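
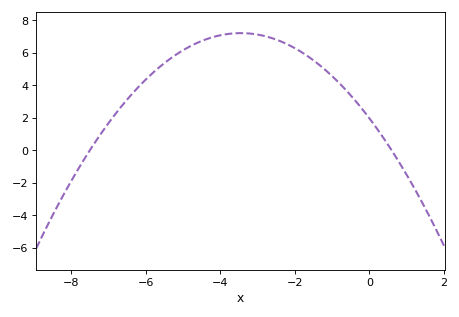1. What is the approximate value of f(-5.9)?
4.58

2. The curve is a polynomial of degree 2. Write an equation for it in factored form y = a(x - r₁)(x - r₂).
y = -0.44(x + 7.5)(x - 0.6)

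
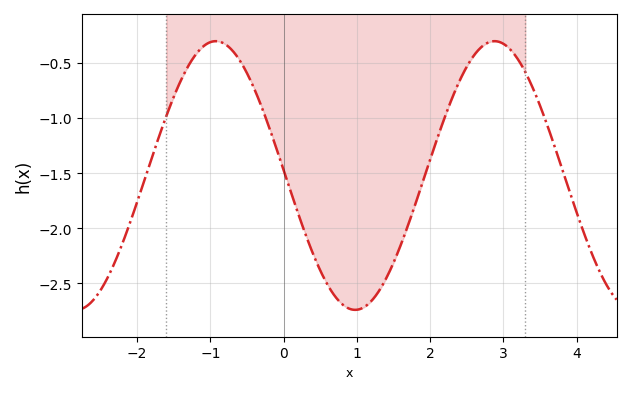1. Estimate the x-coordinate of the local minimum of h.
1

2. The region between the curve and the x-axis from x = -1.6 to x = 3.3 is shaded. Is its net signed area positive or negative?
negative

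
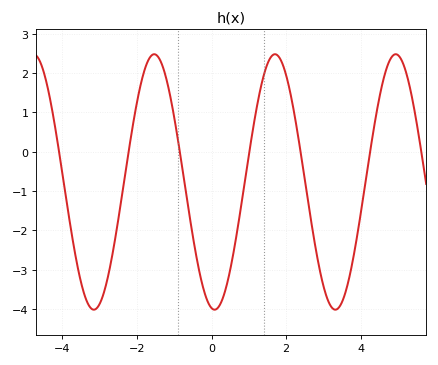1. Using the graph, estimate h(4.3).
0.277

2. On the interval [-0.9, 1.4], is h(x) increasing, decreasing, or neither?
neither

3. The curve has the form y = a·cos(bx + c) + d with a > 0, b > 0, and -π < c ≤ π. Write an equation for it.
y = 3.25cos(1.94x + 2.98) - 0.77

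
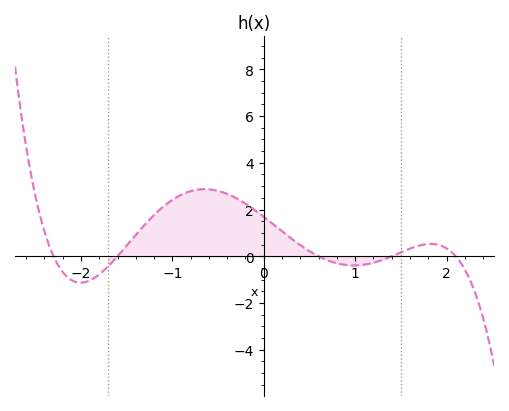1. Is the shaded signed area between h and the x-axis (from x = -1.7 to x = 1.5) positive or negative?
positive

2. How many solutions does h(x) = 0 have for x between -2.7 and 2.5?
5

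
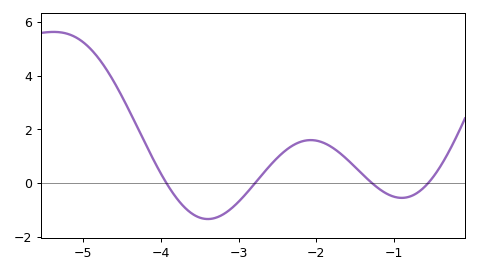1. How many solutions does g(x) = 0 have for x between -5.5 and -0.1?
4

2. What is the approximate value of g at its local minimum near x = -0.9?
-0.5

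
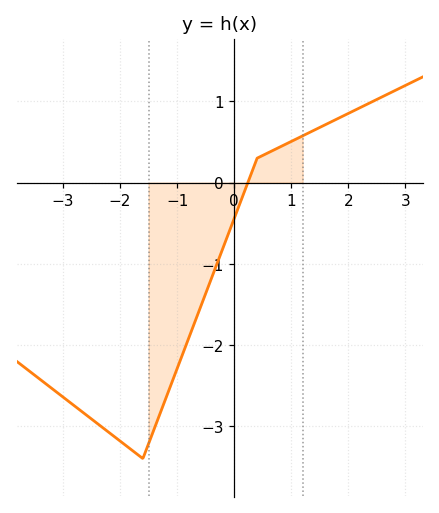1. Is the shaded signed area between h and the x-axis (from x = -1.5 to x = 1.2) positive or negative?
negative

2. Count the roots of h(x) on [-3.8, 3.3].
1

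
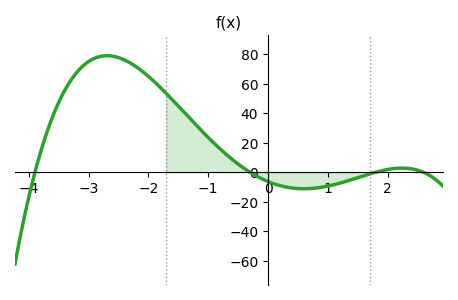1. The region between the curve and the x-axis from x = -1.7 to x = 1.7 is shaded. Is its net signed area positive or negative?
positive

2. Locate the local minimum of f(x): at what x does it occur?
0.6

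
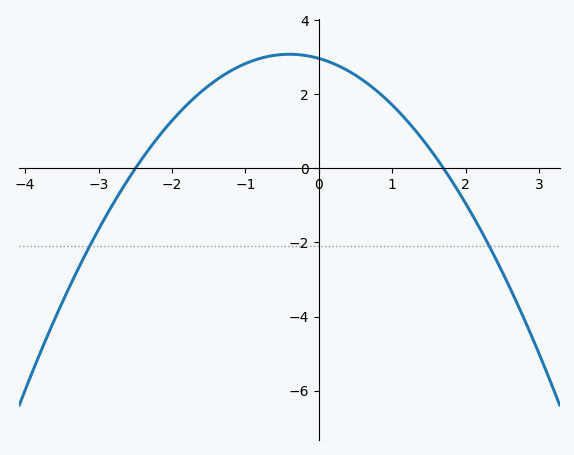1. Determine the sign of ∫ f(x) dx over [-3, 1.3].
positive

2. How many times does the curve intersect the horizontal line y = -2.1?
2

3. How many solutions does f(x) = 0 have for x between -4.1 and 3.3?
2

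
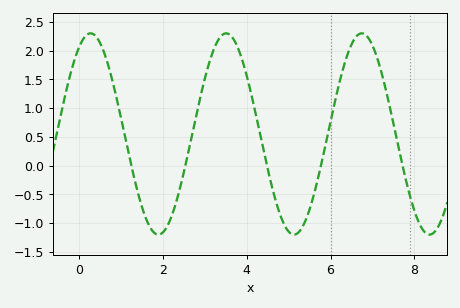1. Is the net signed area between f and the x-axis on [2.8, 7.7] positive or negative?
positive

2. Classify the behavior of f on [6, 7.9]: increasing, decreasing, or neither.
neither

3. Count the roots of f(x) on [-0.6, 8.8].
5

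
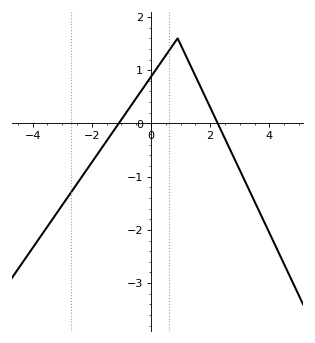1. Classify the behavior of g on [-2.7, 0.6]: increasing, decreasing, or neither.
increasing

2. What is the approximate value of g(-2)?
-0.732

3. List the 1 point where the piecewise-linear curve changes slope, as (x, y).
(0.9, 1.6)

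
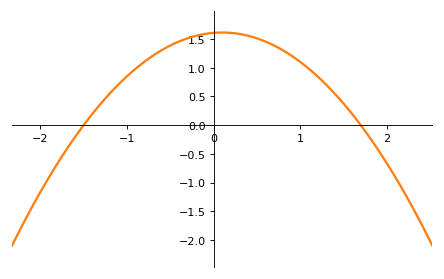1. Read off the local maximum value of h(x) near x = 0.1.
1.6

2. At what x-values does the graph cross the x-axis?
-1.5, 1.7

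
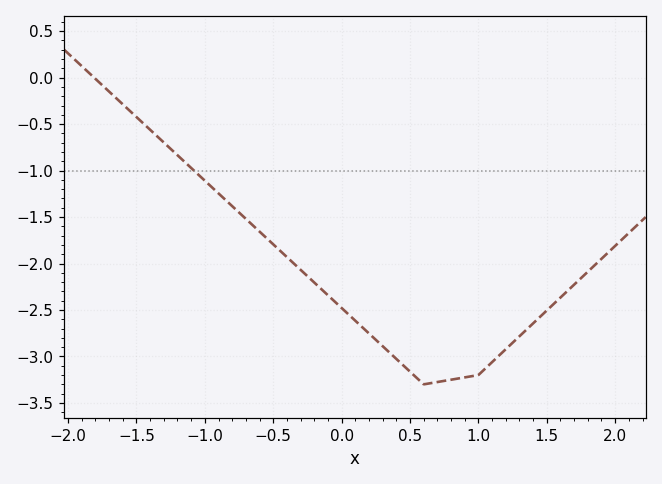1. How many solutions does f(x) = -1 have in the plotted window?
1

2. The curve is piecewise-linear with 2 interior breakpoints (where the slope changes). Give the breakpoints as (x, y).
(0.6, -3.3); (1, -3.2)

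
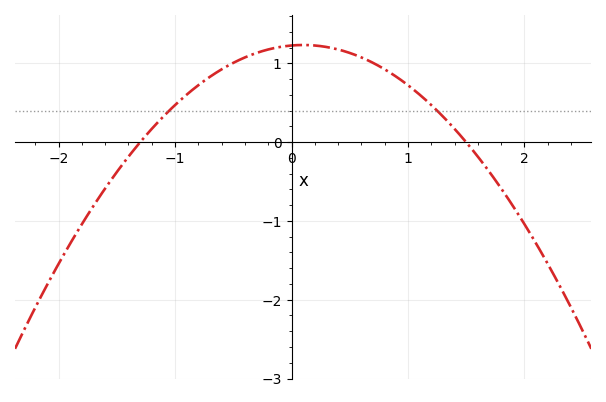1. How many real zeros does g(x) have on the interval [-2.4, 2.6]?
2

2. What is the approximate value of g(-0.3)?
1.13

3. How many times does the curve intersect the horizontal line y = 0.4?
2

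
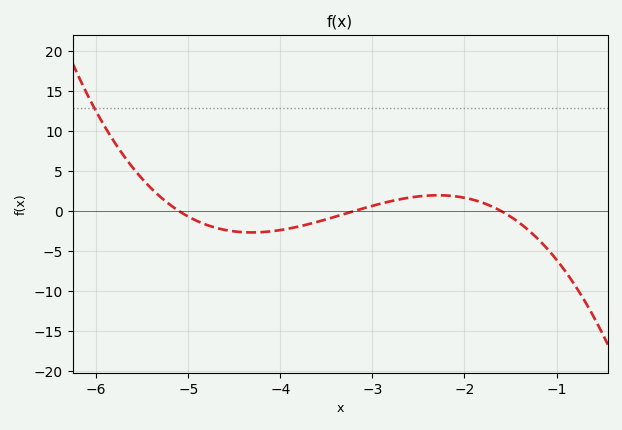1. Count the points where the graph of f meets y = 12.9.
1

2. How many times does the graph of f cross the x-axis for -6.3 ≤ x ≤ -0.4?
3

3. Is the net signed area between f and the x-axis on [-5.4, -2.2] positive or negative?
negative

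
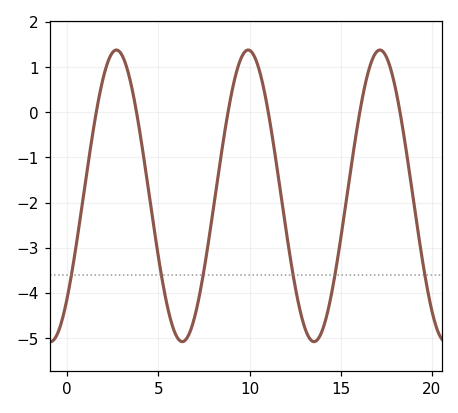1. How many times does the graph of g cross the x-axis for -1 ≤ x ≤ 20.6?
6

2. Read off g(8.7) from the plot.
-0.3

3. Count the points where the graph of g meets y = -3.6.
6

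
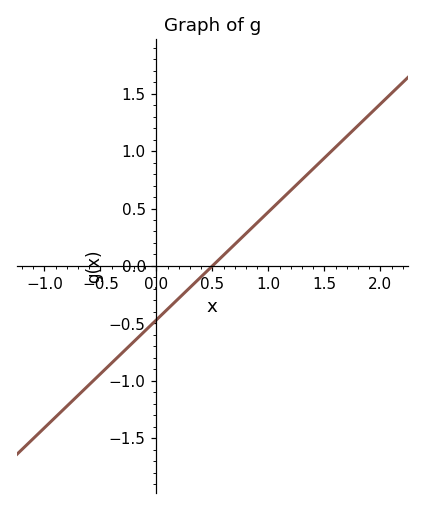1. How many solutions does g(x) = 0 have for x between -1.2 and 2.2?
1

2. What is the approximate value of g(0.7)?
0.2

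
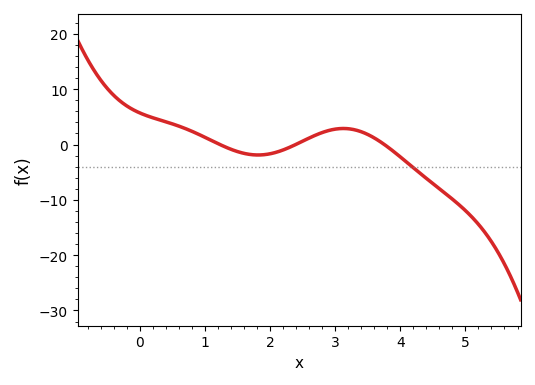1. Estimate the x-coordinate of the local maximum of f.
3.13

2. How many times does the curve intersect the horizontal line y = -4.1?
1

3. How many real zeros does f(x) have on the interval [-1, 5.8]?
3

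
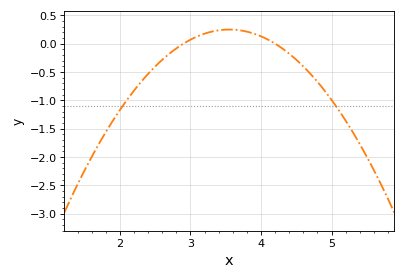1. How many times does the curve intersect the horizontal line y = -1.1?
2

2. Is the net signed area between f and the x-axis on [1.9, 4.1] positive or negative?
negative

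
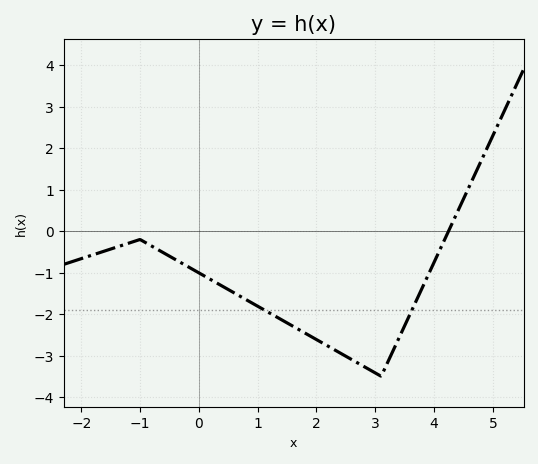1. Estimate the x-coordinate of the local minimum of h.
3.1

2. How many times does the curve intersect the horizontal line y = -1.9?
2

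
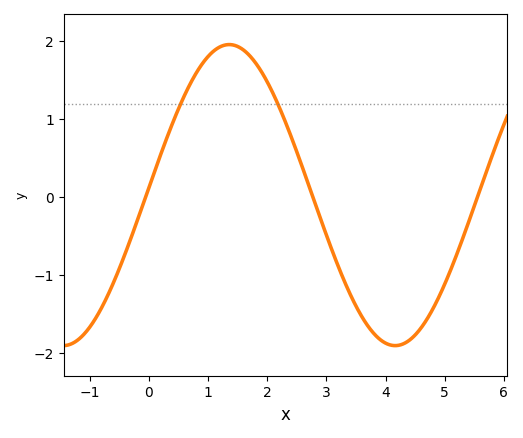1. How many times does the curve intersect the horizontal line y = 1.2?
2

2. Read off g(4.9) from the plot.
-1.3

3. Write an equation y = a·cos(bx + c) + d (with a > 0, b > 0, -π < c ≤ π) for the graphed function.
y = 1.93cos(1.1x - 1.5) + 0.03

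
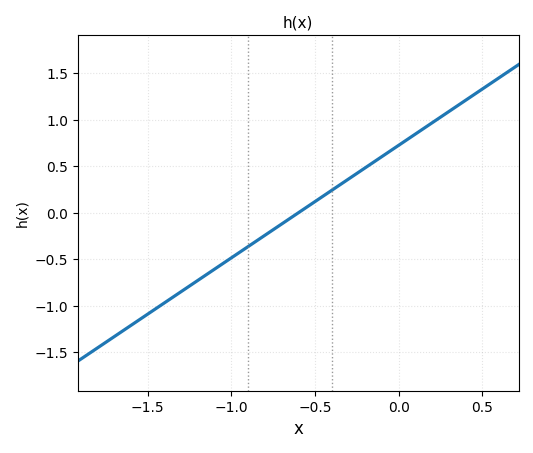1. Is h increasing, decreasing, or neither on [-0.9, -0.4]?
increasing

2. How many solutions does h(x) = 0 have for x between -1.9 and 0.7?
1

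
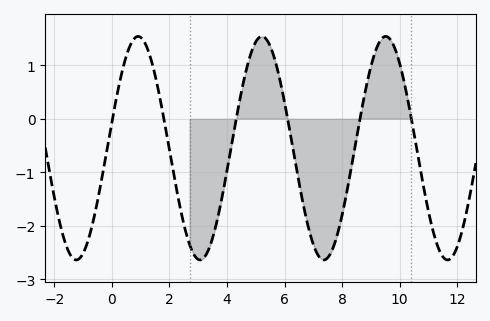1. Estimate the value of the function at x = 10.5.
-0.266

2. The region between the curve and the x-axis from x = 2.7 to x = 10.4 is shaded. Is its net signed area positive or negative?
negative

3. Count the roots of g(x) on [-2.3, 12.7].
6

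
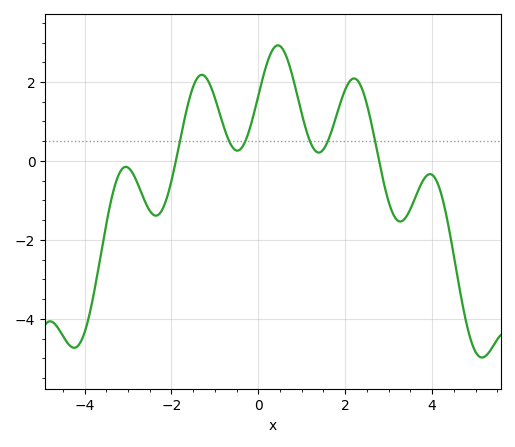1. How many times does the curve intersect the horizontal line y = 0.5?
6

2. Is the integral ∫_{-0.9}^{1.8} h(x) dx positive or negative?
positive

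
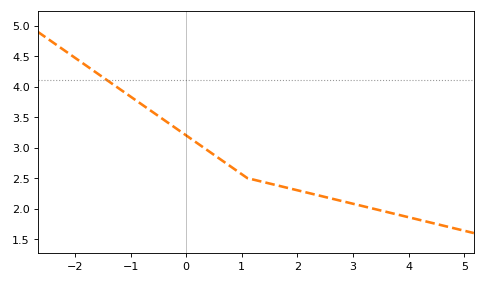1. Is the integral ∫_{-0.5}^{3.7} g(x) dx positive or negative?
positive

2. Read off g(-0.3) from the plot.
3.39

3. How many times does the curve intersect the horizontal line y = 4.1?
1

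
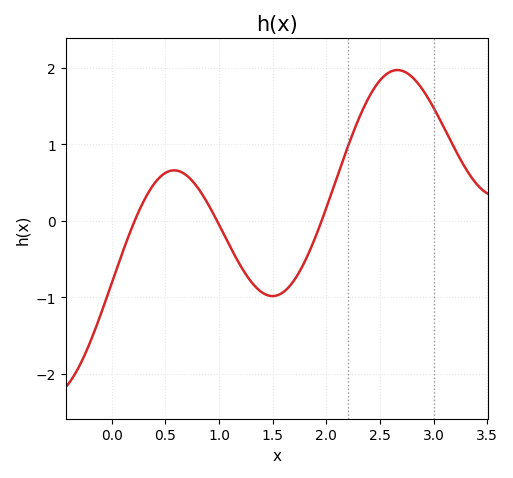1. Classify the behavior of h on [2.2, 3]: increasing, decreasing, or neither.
neither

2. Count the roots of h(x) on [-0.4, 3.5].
3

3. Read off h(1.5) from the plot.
-0.985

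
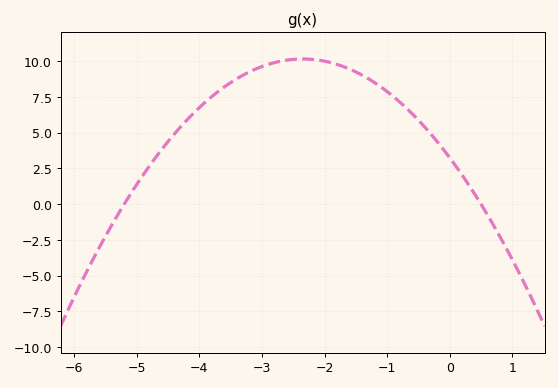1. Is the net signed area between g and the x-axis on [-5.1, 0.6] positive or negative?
positive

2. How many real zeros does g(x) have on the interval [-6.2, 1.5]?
2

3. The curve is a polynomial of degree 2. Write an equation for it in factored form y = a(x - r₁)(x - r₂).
y = -1.25(x + 5.2)(x - 0.5)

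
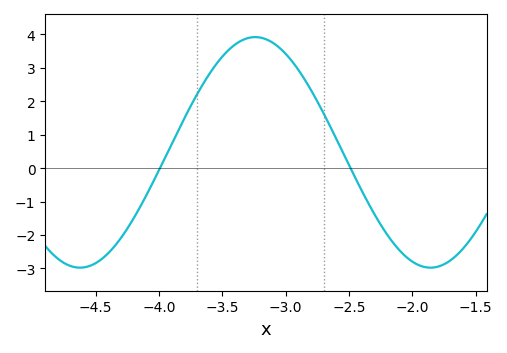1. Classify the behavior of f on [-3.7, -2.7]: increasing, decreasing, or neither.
neither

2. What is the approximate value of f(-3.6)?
2.8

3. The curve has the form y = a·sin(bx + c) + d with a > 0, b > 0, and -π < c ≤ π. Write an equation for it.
y = 3.45sin(2.3x + 2.6) + 0.47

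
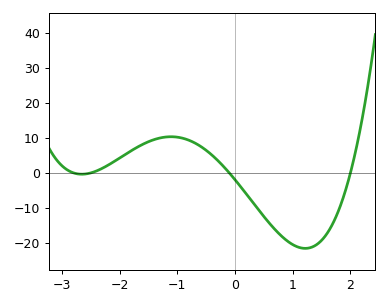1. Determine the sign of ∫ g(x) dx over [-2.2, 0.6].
positive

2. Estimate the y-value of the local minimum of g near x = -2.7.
-0.374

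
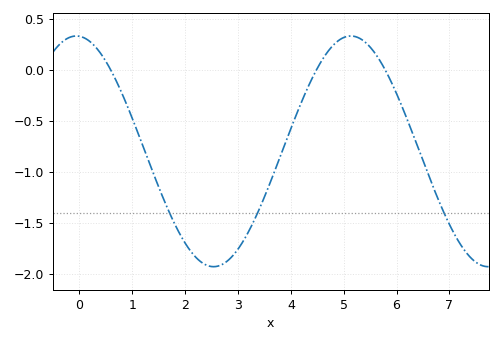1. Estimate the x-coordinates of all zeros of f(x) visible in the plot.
0.59, 4.49, 5.78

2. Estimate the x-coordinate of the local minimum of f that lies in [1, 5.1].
2.54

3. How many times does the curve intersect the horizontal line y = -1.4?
3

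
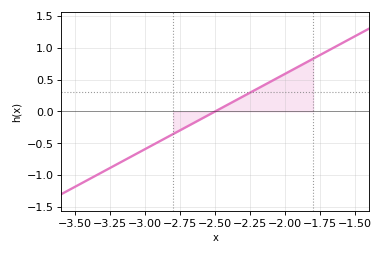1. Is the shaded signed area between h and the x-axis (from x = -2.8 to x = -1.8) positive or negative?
positive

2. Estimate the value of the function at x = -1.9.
0.708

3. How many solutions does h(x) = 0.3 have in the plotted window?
1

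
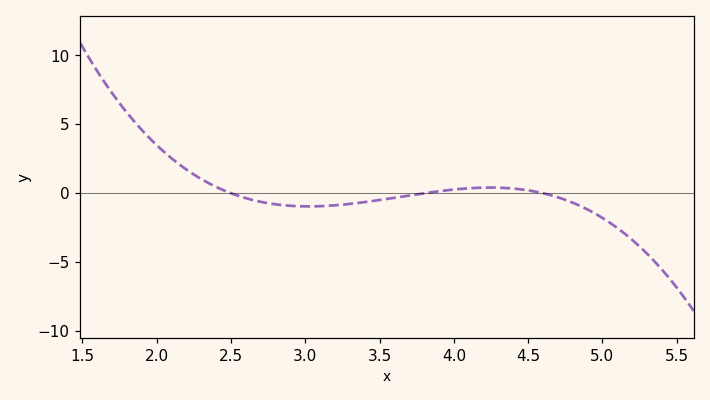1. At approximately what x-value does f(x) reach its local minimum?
3.02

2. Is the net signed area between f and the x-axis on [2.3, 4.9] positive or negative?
negative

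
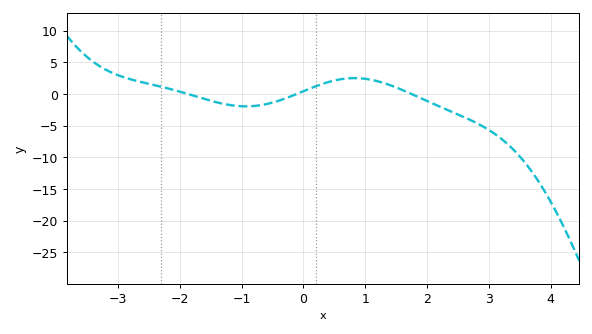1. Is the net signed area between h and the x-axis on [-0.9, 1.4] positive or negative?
positive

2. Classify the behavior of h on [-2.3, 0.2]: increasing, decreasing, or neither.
neither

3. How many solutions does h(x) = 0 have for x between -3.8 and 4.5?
3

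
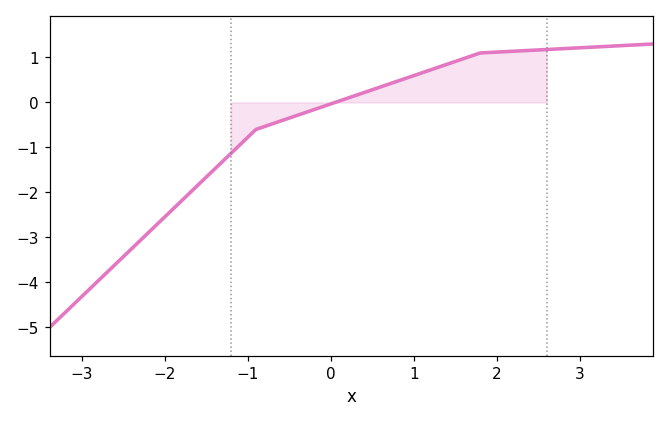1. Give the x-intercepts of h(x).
0.1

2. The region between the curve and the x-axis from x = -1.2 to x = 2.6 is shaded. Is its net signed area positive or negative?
positive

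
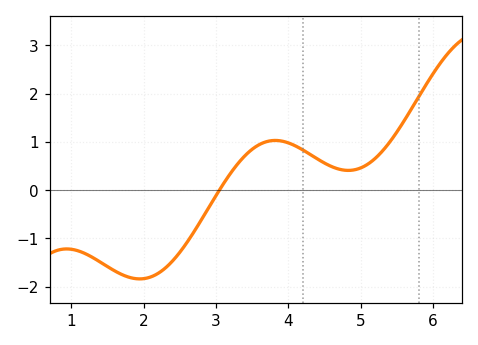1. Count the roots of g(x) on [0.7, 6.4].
1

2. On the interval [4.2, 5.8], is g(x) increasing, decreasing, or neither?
neither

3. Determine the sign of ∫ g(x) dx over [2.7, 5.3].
positive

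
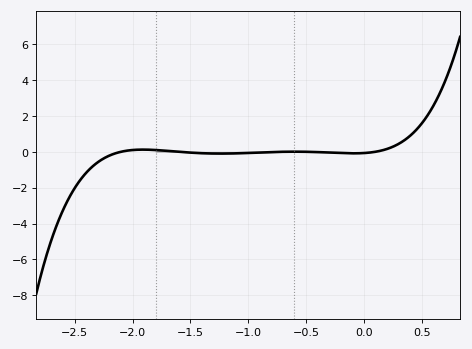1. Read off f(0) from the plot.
-0.071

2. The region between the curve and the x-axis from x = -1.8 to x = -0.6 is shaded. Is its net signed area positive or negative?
negative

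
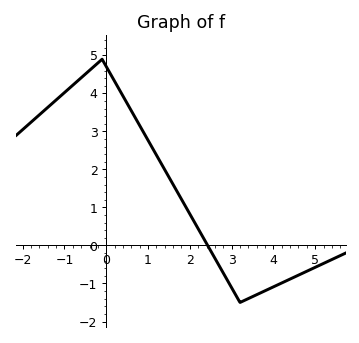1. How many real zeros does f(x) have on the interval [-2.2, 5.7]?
1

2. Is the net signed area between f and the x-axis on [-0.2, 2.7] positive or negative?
positive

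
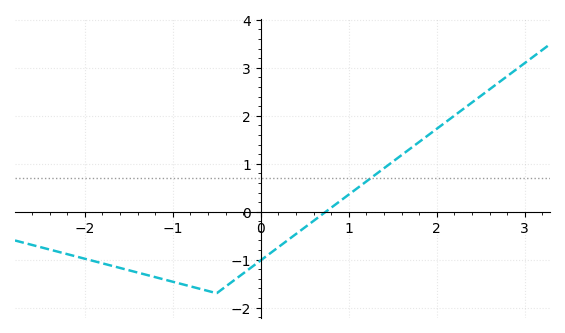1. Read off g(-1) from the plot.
-1.5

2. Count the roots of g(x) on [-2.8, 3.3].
1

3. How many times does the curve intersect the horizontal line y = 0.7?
1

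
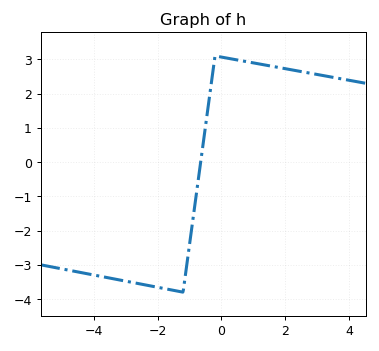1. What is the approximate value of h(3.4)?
2.49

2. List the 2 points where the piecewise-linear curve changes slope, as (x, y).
(-1.2, -3.8); (-0.2, 3.1)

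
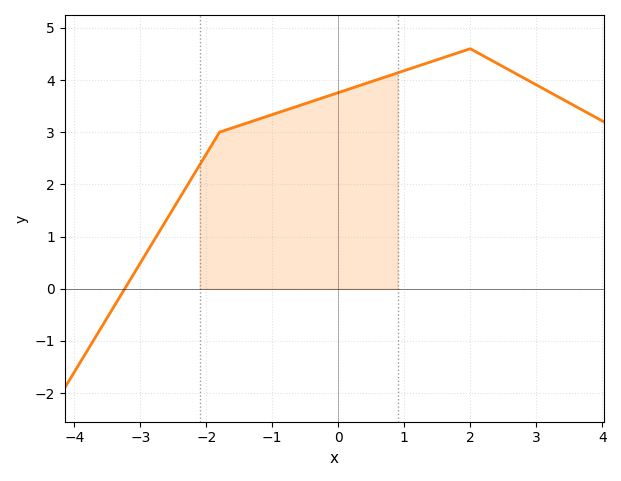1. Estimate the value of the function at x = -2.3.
1.95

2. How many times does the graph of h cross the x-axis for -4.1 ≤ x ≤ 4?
1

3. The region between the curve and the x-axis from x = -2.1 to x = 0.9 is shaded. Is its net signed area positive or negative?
positive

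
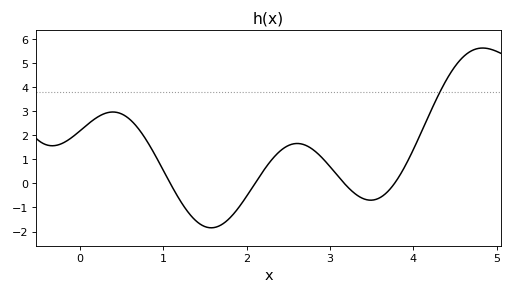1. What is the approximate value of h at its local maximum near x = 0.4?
2.97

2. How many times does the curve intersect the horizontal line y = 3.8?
1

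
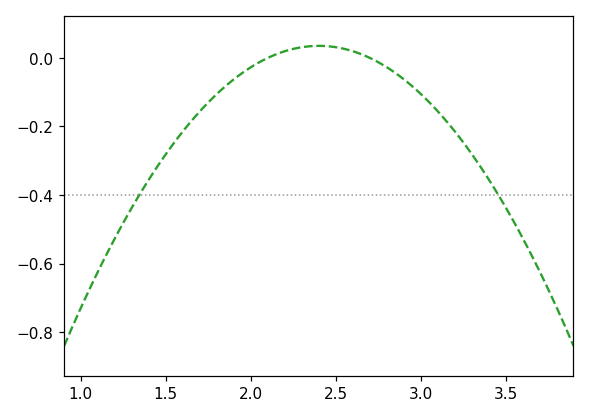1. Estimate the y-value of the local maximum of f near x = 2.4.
0.04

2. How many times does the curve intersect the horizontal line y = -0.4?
2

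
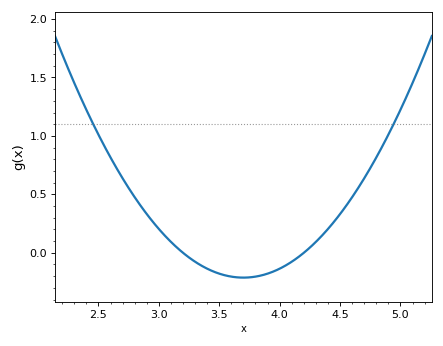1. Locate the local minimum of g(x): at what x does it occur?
3.7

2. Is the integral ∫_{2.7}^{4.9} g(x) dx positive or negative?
positive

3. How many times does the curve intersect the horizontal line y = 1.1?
2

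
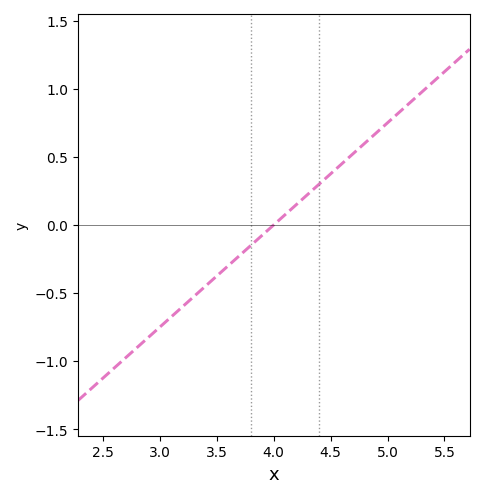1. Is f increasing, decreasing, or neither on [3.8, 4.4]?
increasing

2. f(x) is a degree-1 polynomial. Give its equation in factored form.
y = 0.75(x - 4)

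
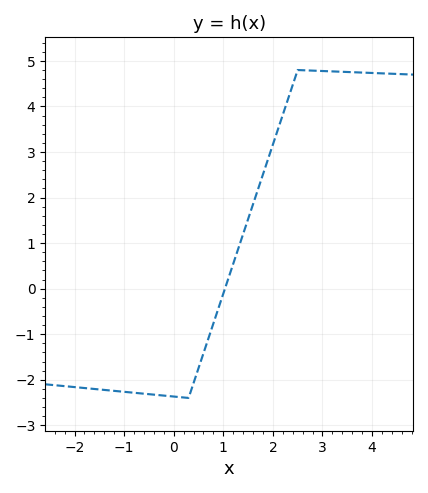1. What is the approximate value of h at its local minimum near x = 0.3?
-2.4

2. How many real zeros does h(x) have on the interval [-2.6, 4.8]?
1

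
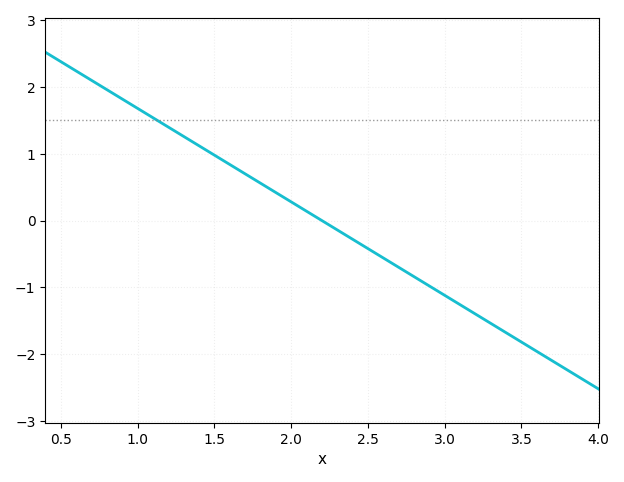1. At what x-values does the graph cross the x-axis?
2.2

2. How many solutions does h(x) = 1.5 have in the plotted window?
1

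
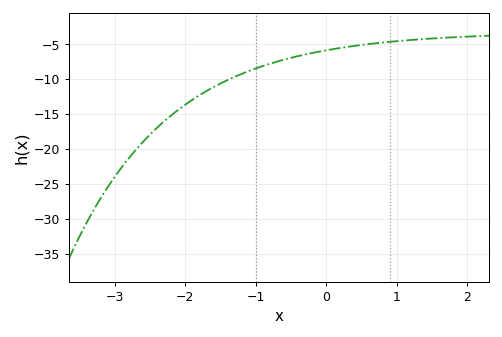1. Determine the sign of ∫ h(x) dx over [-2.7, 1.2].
negative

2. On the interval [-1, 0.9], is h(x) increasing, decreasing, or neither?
increasing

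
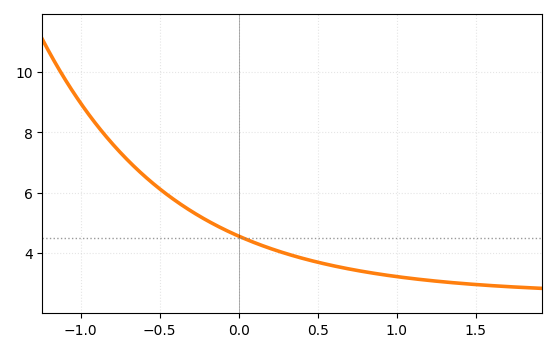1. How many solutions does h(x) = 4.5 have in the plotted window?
1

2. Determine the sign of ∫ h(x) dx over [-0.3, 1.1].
positive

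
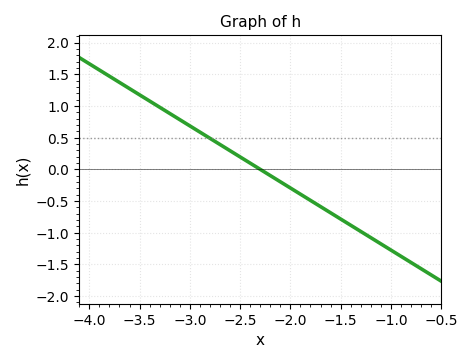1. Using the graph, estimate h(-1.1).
-1.18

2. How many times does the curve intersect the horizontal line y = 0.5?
1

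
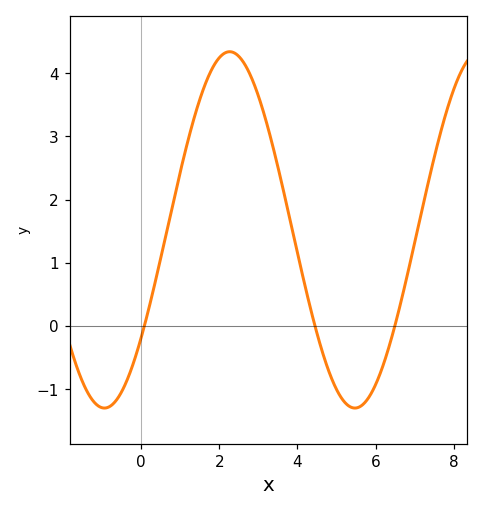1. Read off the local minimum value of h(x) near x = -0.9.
-1.3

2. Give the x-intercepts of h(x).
0, 4.4, 6.4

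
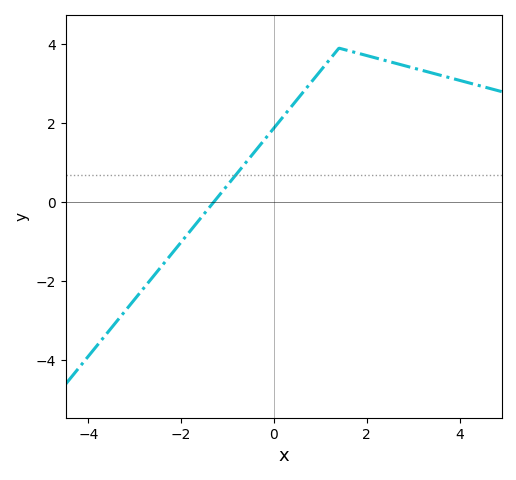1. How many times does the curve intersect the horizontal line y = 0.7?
1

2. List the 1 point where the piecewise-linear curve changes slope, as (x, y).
(1.4, 3.9)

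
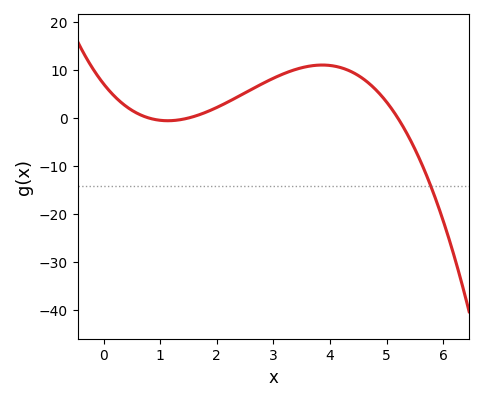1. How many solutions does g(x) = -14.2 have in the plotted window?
1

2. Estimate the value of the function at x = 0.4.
2.41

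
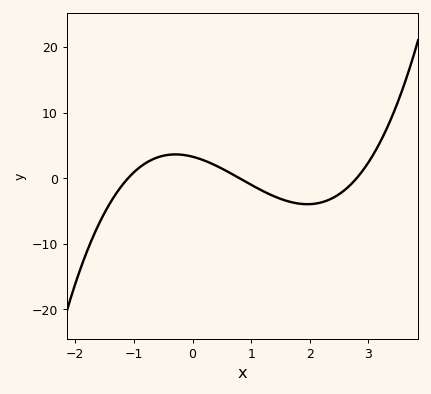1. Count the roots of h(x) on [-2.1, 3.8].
3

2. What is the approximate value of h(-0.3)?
4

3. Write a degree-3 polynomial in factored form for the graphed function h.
y = 1.33(x + 1.1)(x - 0.8)(x - 2.8)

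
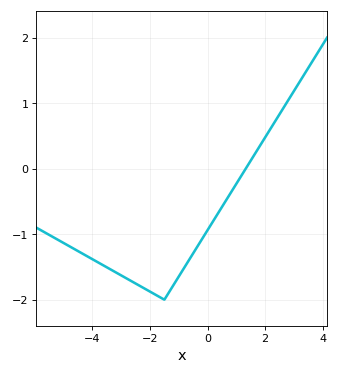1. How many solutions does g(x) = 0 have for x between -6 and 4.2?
1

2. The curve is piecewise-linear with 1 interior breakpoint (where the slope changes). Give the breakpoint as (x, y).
(-1.5, -2)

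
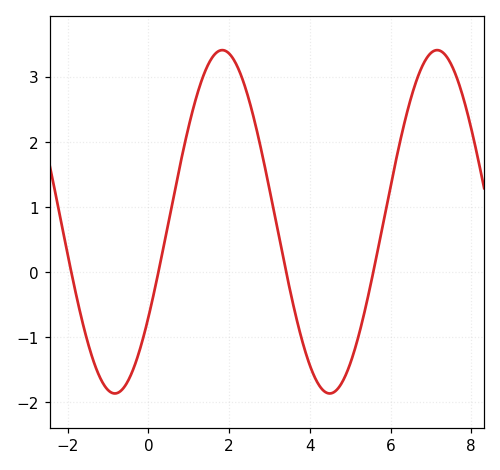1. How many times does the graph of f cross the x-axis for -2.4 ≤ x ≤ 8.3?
4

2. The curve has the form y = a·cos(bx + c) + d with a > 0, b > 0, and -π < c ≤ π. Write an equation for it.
y = 2.64cos(1.2x - 2.2) + 0.77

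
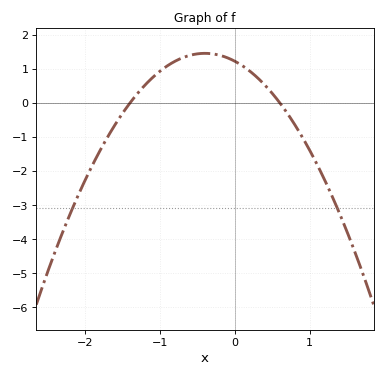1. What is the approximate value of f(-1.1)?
0.7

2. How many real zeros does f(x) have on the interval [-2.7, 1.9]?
2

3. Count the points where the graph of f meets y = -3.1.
2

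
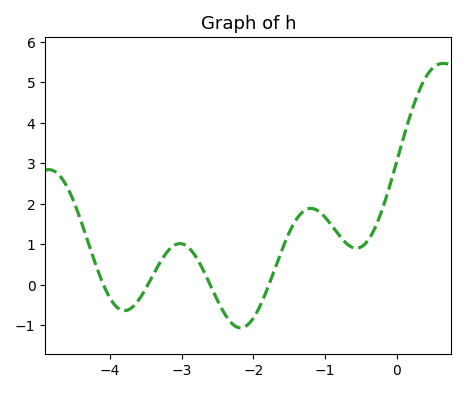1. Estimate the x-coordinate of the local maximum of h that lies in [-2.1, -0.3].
-1.2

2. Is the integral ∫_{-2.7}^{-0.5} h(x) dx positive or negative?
positive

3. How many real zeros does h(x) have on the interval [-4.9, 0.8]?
4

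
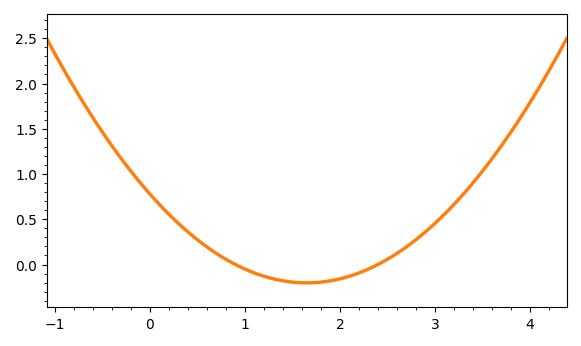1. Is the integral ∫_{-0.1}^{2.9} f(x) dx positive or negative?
positive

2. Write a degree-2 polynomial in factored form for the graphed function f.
y = 0.36(x - 0.9)(x - 2.4)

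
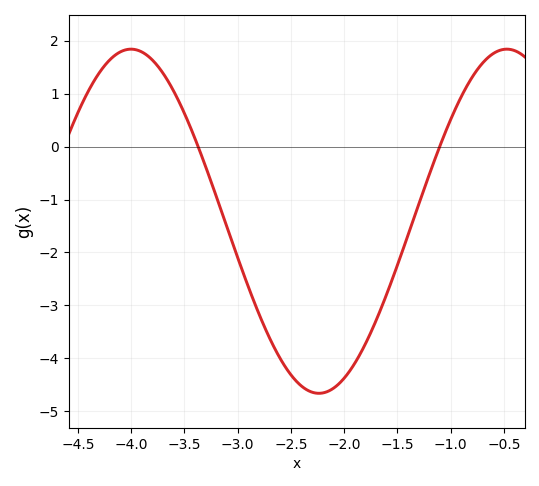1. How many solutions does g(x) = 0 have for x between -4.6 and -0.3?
2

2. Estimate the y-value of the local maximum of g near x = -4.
1.8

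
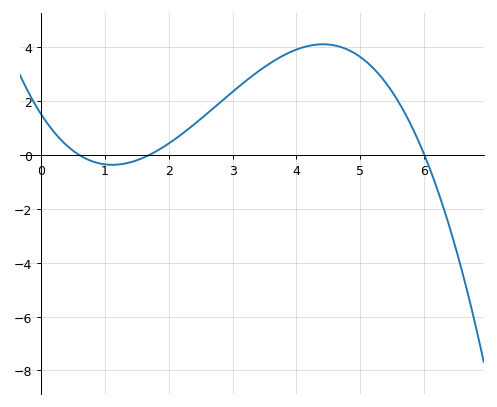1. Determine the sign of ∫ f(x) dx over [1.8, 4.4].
positive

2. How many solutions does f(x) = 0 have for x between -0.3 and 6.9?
3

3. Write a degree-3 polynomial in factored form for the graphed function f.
y = -0.25(x - 0.6)(x - 1.7)(x - 6)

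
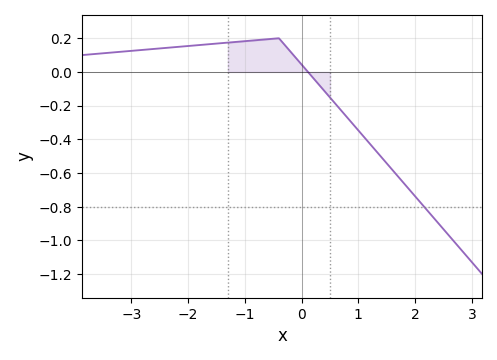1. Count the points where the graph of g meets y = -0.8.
1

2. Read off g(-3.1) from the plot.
0.12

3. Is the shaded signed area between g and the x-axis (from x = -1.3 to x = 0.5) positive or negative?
positive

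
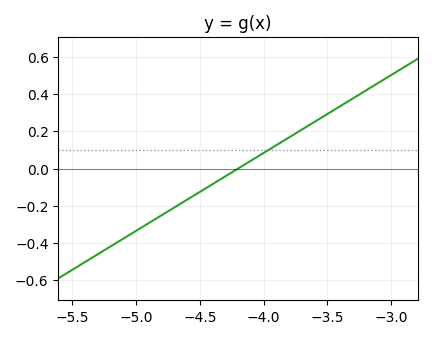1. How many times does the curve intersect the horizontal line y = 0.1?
1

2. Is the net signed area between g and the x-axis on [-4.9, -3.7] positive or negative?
negative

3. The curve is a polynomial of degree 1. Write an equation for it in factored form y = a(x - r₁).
y = 0.42(x + 4.2)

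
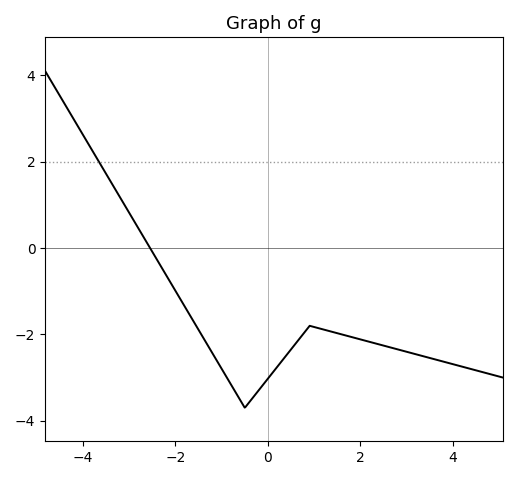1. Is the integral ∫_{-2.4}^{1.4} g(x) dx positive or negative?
negative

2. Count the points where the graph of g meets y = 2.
1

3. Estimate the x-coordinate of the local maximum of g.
1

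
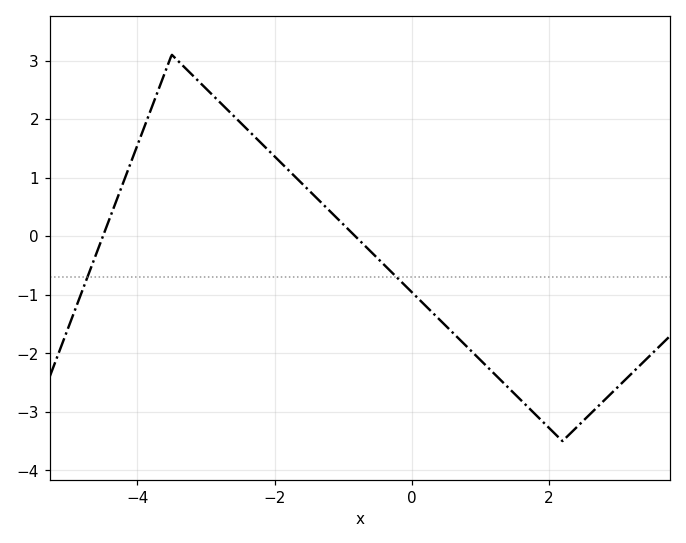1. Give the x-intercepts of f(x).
-4.6, -0.8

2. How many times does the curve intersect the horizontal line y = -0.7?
2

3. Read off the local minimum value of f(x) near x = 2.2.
-3.5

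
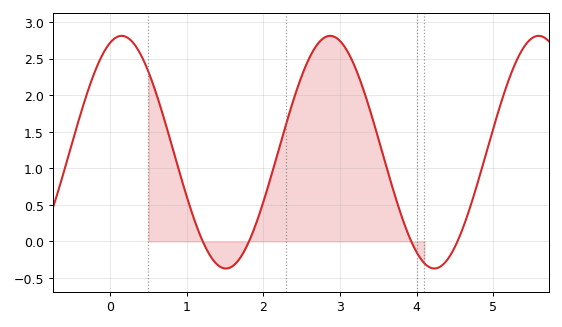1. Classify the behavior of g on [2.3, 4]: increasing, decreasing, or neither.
neither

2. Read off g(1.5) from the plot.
-0.369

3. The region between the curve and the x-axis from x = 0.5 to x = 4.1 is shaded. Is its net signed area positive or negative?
positive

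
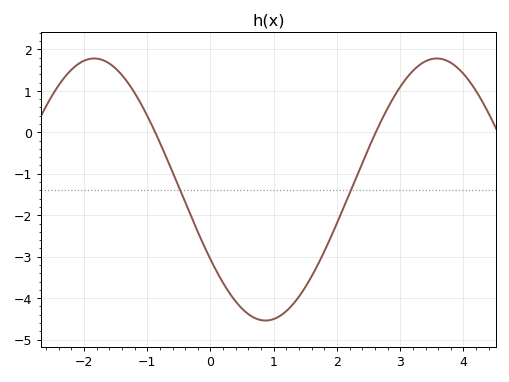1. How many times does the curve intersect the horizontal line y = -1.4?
2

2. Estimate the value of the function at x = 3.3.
1.62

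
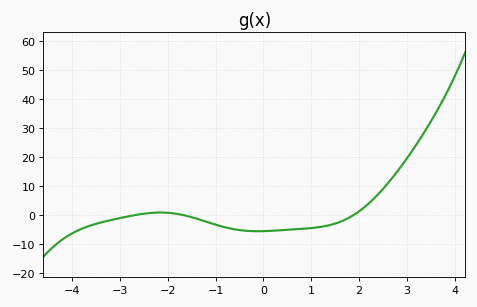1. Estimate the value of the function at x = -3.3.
-2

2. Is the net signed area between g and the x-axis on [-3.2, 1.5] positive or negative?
negative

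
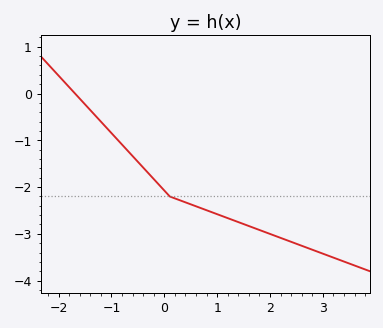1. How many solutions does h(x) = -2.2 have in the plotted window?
1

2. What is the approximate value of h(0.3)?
-2.3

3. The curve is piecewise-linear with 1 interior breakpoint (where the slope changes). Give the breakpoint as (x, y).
(0.1, -2.2)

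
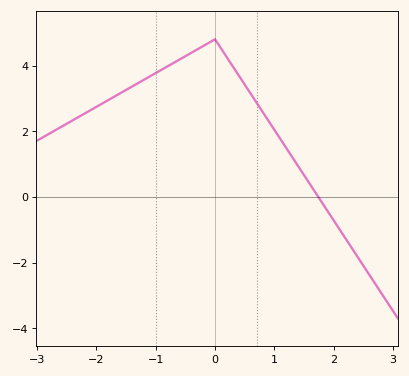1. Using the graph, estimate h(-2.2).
2.54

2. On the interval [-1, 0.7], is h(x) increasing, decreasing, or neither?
neither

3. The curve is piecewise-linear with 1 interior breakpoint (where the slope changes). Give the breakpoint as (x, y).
(0, 4.8)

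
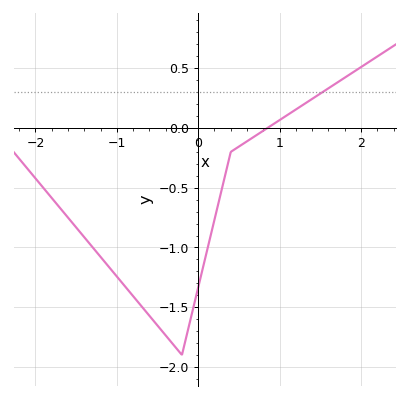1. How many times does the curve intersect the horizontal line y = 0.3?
1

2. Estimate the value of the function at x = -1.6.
-0.75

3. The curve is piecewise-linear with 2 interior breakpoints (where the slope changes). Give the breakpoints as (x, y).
(-0.2, -1.9); (0.4, -0.2)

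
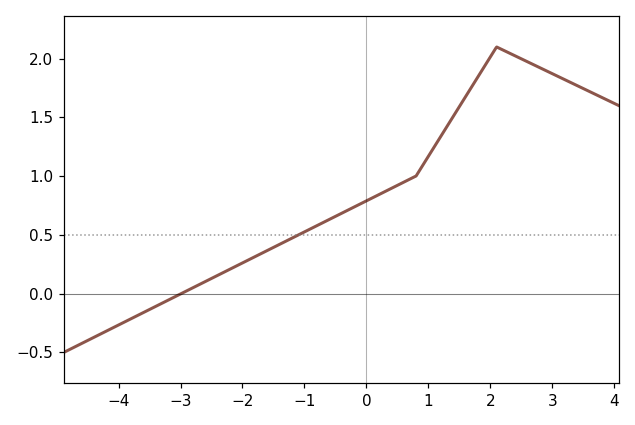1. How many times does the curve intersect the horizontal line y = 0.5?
1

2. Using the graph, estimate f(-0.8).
0.6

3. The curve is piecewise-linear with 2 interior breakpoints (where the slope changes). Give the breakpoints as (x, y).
(0.8, 1); (2.1, 2.1)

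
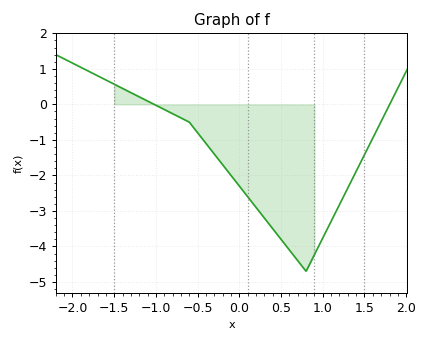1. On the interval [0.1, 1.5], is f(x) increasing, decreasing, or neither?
neither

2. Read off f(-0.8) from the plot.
-0.263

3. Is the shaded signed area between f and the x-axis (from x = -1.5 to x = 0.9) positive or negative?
negative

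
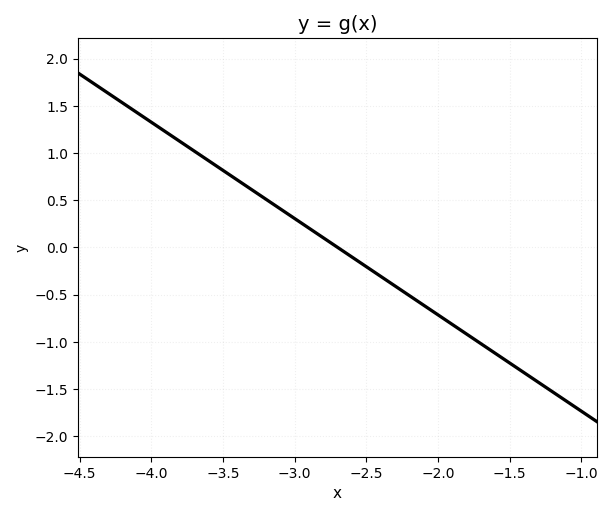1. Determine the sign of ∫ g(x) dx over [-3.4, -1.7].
negative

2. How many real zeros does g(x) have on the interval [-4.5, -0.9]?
1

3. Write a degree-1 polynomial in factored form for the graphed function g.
y = -1.02(x + 2.7)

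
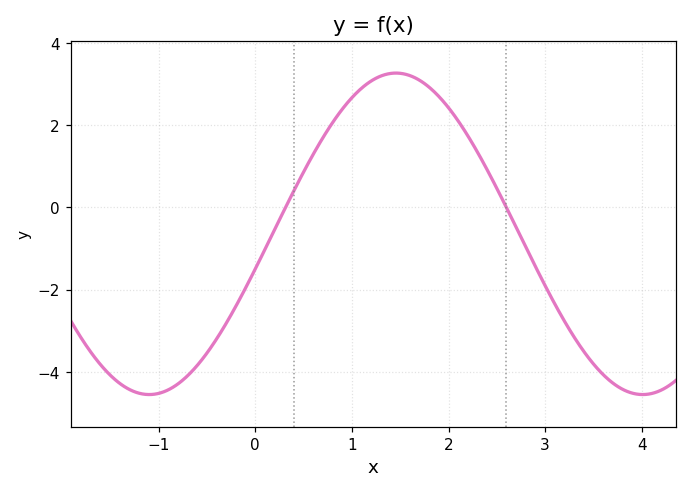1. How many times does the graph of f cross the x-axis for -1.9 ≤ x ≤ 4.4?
2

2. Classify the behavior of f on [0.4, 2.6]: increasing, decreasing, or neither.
neither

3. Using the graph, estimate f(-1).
-4.6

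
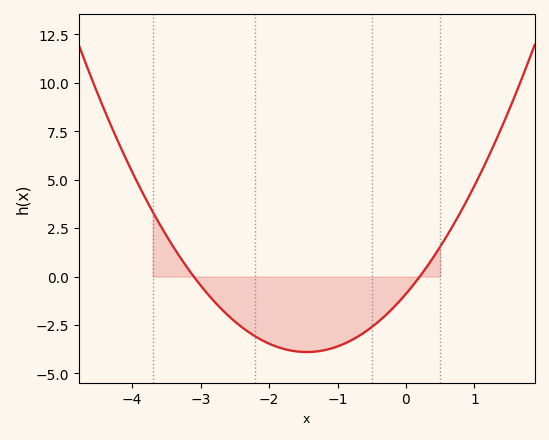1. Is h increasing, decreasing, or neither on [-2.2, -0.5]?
neither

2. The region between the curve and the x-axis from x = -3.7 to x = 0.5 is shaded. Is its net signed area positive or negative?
negative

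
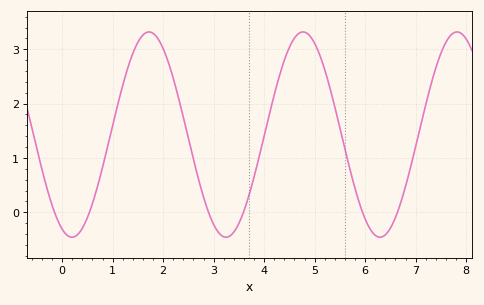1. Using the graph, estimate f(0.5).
-0.1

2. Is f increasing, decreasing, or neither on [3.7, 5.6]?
neither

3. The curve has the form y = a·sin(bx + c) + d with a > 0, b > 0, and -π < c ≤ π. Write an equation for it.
y = 1.89sin(2.1x - 2) + 1.43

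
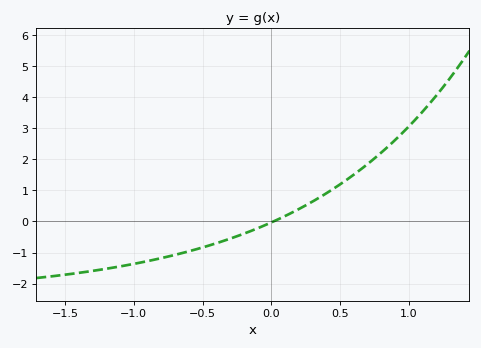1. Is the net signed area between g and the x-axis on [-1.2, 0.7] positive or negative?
negative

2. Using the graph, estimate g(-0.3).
-0.6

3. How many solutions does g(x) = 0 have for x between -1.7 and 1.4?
1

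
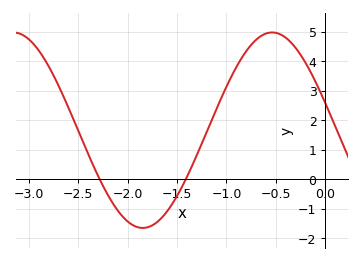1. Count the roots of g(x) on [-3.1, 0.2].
2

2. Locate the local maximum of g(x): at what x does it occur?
-0.537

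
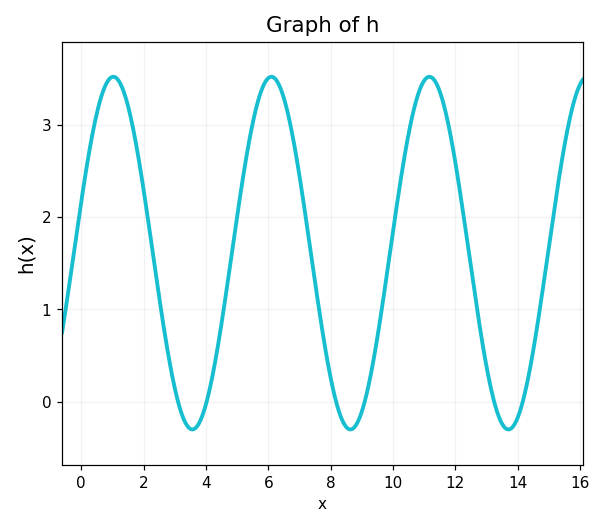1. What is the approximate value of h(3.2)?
-0.1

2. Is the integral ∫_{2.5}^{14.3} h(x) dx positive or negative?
positive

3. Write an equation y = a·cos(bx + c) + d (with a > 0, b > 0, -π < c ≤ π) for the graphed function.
y = 1.91cos(1.2x - 1.3) + 1.61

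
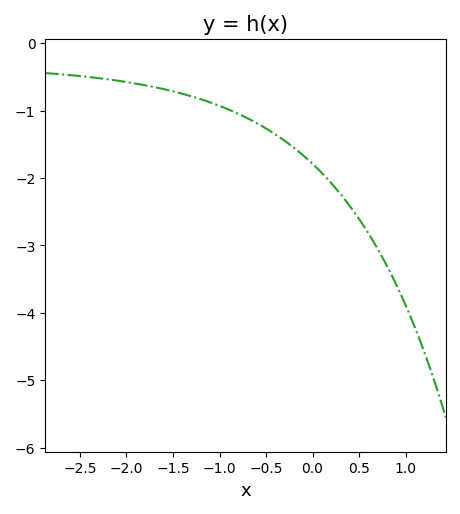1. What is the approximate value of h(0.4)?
-2.41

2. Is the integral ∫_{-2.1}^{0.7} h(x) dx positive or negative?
negative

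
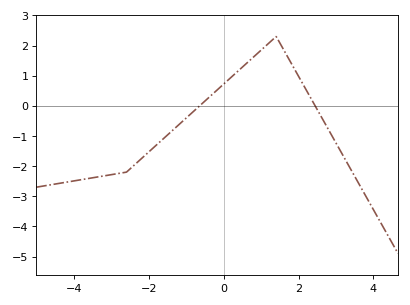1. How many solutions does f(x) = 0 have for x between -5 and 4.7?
2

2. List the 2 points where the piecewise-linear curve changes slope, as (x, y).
(-2.6, -2.2); (1.4, 2.3)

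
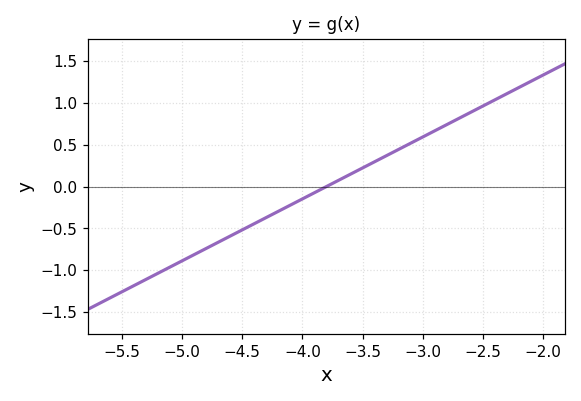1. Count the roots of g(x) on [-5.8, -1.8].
1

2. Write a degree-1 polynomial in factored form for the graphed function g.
y = 0.74(x + 3.8)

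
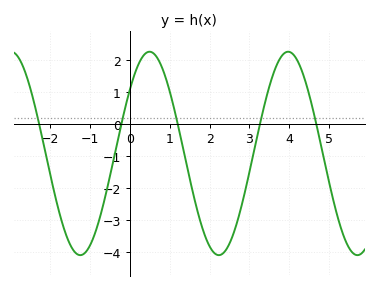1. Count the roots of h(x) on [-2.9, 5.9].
5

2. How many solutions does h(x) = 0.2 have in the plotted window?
5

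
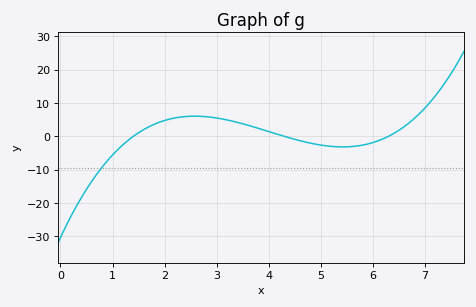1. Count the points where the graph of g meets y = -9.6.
1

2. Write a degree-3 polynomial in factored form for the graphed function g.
y = 0.8(x - 1.4)(x - 4.3)(x - 6.3)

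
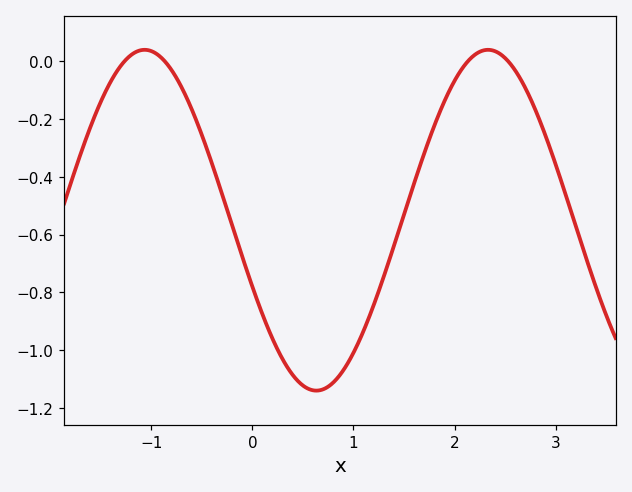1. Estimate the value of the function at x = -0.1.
-0.676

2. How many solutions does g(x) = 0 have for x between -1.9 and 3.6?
4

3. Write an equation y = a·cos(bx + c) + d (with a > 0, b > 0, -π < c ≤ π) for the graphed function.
y = 0.59cos(1.85x + 1.97) - 0.55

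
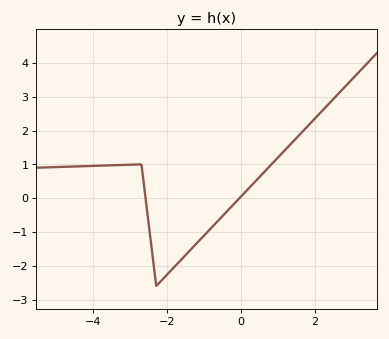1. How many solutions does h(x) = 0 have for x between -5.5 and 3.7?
2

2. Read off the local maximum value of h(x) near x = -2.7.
1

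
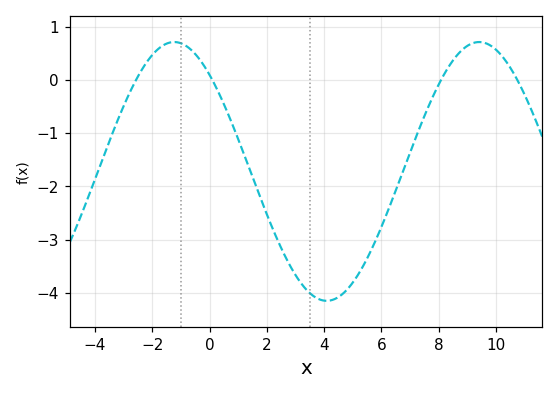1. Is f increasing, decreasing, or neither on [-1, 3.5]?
decreasing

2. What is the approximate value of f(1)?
-1.12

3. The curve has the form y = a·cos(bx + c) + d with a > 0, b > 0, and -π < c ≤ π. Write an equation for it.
y = 2.43cos(0.59x + 0.73) - 1.72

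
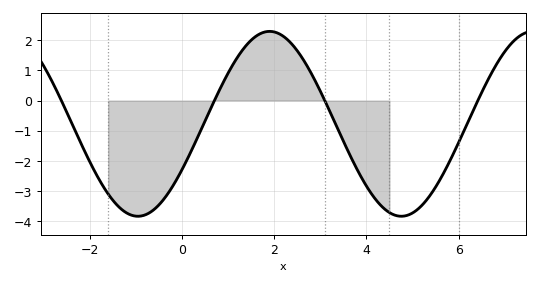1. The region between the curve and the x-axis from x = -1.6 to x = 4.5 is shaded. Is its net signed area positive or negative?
negative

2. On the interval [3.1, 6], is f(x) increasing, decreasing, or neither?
neither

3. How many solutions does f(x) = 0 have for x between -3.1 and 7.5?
4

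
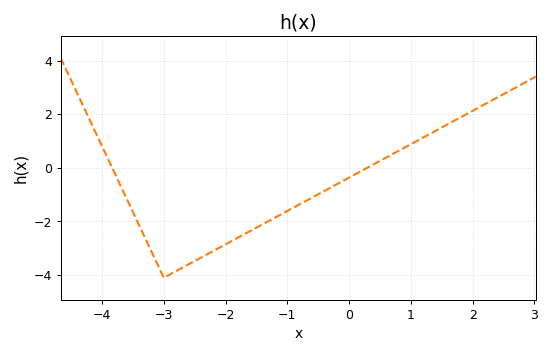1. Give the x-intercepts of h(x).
-3.83, 0.293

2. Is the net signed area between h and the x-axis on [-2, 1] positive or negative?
negative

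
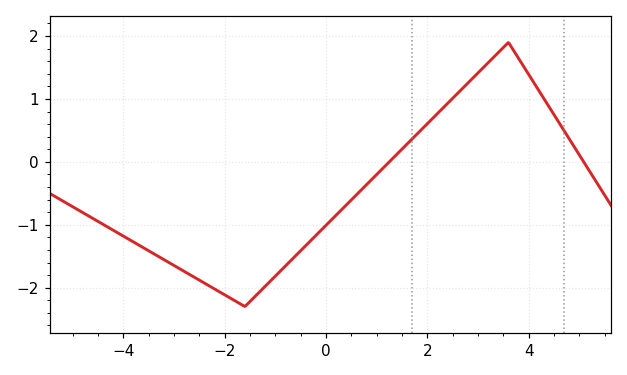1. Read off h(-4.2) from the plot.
-1.1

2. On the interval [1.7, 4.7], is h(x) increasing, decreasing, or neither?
neither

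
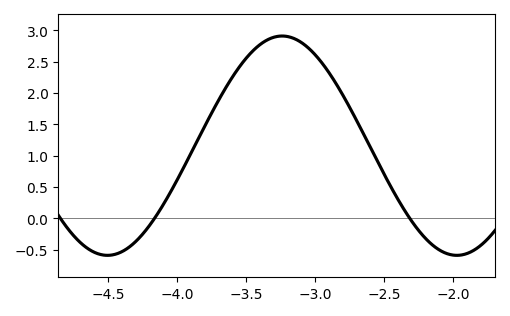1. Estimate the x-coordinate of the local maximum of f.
-3.24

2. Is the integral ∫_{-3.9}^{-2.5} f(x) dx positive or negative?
positive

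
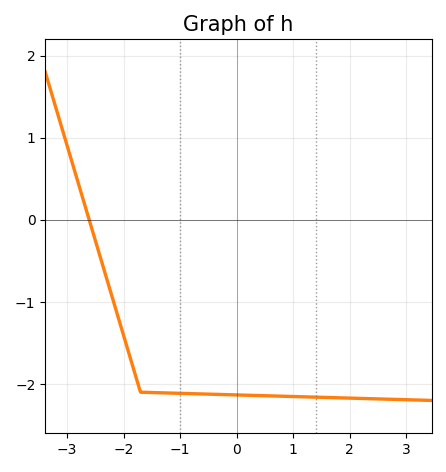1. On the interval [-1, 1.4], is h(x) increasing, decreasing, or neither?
decreasing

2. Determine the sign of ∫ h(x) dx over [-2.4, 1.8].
negative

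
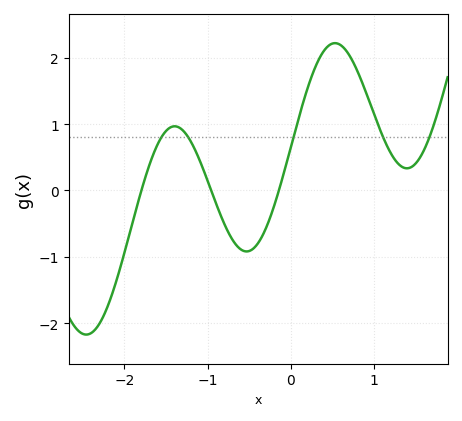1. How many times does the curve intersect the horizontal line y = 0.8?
5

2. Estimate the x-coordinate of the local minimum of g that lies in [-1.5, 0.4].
-0.531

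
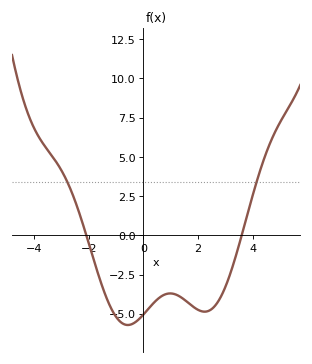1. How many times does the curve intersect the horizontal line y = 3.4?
2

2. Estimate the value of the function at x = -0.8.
-5.6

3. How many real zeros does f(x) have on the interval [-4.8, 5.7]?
2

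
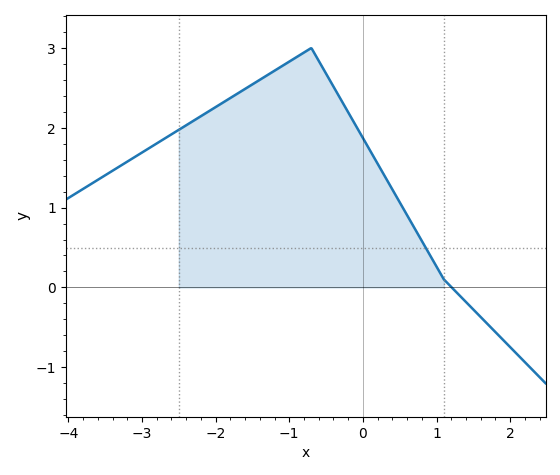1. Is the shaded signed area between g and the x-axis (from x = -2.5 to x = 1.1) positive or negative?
positive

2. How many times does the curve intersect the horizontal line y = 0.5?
1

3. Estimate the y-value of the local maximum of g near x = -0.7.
3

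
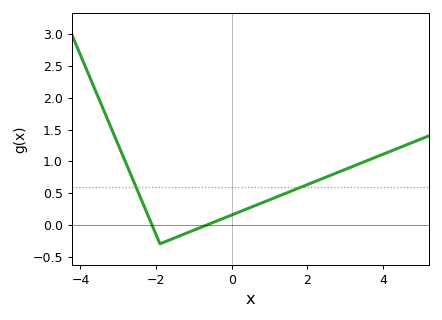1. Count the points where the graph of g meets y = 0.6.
2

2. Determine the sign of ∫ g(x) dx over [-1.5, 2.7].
positive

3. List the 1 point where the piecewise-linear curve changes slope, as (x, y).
(-1.9, -0.3)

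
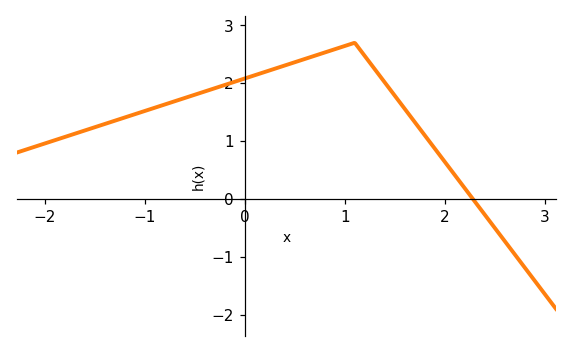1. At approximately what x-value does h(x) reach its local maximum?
1.1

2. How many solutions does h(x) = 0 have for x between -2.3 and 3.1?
1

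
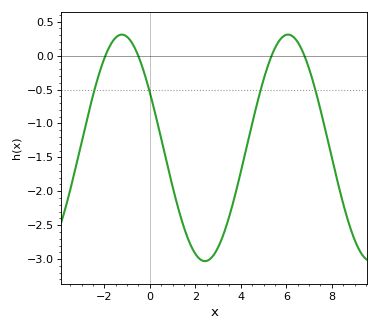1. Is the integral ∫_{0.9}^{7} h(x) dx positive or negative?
negative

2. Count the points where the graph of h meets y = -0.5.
4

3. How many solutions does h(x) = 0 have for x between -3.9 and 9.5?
4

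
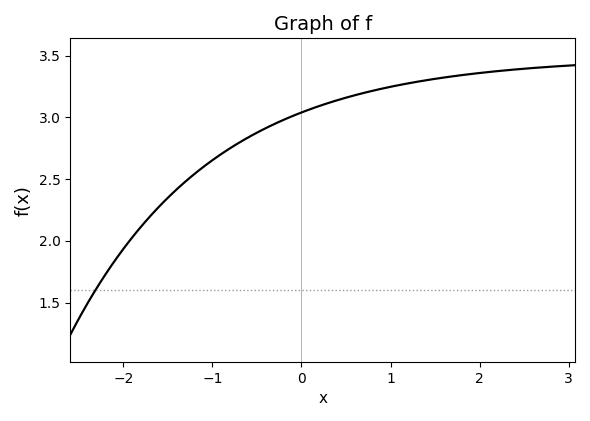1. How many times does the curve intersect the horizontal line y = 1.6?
1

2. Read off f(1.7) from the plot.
3.33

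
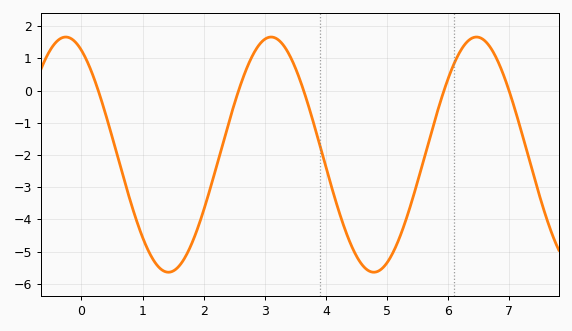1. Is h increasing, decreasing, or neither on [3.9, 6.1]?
neither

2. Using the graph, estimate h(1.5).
-5.6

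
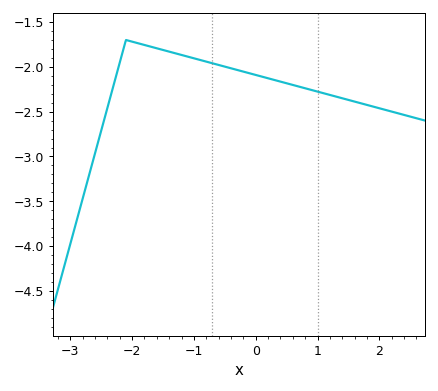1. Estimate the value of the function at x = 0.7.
-2.22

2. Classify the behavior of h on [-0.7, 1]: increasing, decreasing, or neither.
decreasing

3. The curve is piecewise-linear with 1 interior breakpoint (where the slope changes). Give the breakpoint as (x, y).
(-2.1, -1.7)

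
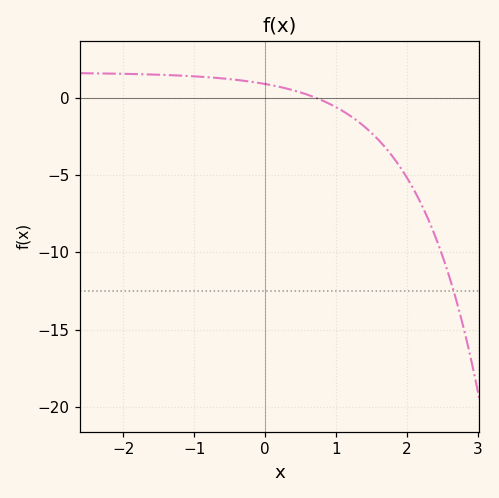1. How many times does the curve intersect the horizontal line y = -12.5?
1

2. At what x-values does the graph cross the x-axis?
0.7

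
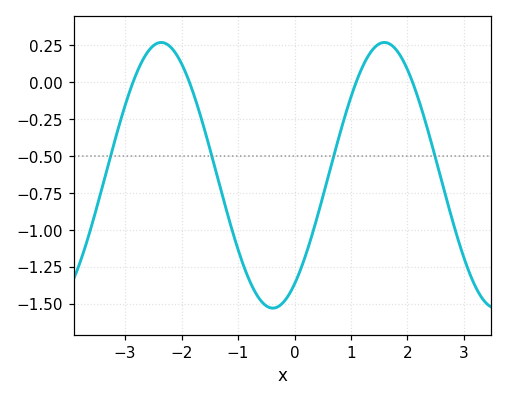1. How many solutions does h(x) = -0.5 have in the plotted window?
4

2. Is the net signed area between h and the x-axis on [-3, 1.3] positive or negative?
negative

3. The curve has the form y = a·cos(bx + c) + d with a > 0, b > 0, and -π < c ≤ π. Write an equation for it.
y = 0.9cos(1.6x - 2.5) - 0.63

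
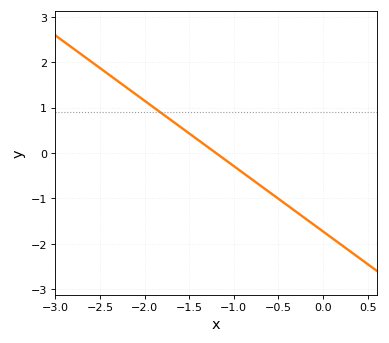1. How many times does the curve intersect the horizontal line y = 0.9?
1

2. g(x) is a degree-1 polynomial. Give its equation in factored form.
y = -1.44(x + 1.2)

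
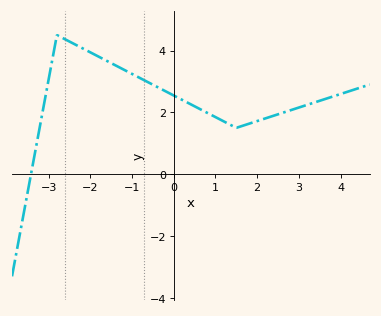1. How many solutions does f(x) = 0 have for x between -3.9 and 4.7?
1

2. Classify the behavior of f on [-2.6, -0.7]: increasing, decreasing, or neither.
decreasing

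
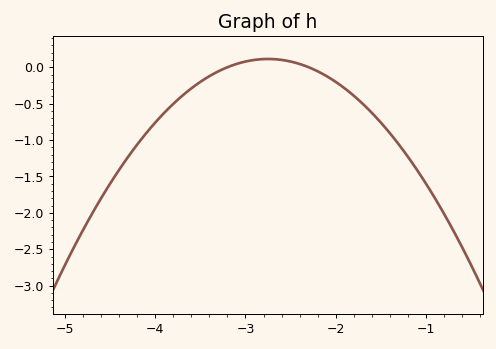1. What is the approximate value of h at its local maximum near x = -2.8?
0.1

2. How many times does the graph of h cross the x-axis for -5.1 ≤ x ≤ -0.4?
2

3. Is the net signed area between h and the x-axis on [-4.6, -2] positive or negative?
negative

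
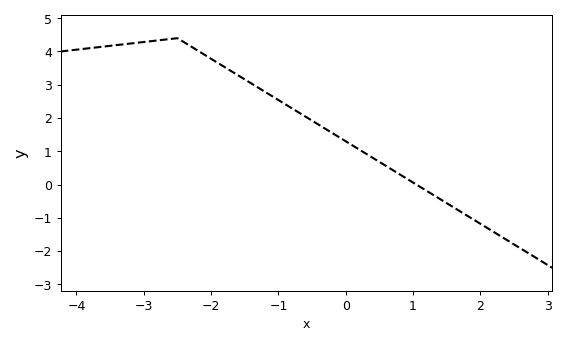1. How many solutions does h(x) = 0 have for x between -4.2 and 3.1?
1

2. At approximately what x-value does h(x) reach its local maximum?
-2.5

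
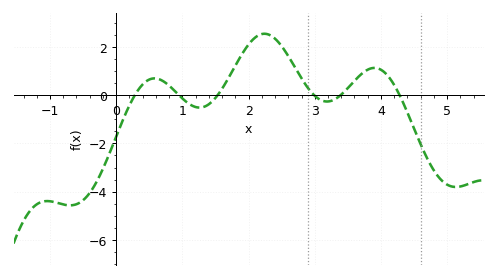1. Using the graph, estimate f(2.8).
0.696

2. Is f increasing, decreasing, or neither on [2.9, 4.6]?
neither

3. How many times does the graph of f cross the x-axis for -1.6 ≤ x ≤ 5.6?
6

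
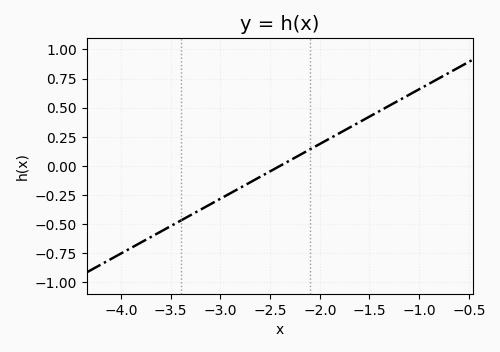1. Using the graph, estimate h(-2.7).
-0.141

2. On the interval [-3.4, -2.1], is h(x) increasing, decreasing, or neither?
increasing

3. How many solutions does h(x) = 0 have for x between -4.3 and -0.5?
1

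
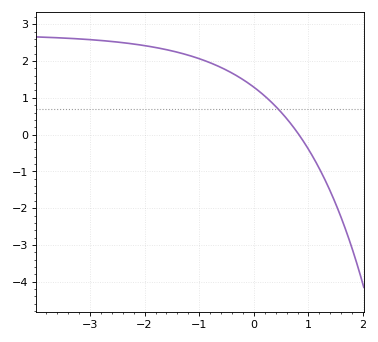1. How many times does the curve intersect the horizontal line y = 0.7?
1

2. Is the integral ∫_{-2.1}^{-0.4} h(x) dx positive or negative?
positive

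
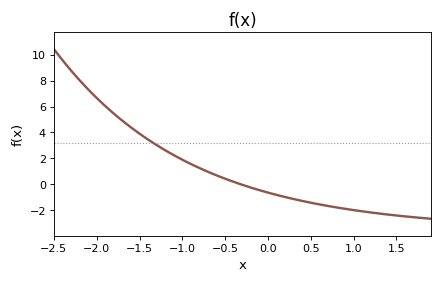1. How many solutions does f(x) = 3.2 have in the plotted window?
1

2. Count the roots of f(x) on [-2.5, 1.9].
1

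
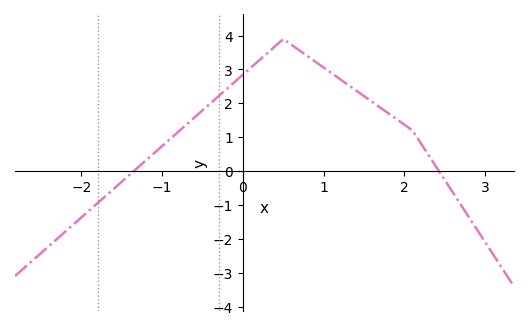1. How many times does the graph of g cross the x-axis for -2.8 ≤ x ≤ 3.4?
2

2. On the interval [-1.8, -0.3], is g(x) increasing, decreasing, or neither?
increasing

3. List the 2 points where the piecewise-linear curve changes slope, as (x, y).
(0.5, 3.9); (2.1, 1.2)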